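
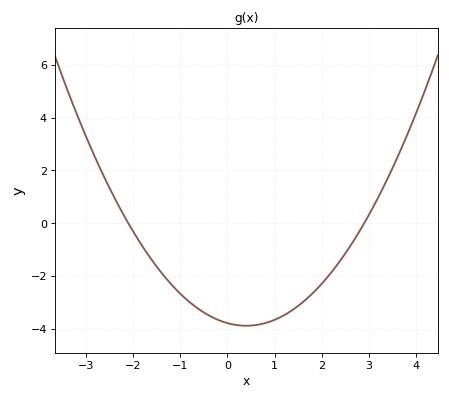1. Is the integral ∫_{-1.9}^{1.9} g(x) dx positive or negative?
negative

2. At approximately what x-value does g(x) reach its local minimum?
0.4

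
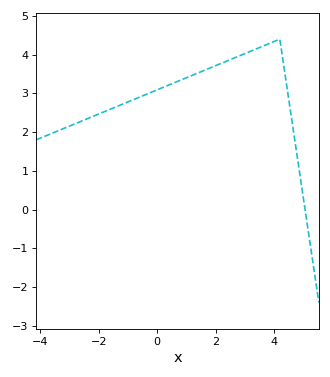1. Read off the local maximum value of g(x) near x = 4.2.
4.4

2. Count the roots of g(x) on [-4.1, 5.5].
1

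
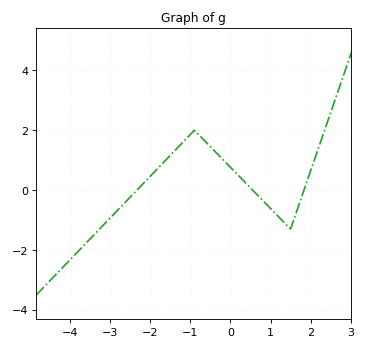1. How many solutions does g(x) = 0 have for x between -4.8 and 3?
3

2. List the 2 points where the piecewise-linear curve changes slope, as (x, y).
(-0.9, 2); (1.5, -1.3)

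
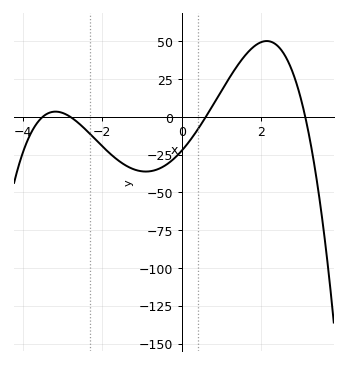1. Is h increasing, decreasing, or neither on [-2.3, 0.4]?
neither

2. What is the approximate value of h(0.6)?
0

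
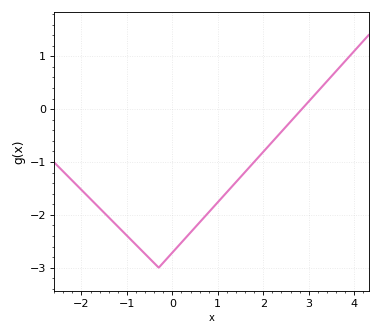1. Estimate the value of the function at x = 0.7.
-2.05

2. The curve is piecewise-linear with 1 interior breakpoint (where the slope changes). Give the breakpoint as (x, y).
(-0.3, -3)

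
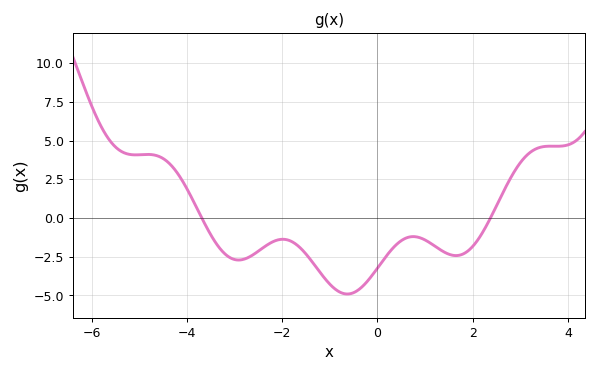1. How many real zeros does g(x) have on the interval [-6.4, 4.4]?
2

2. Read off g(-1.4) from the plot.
-2.7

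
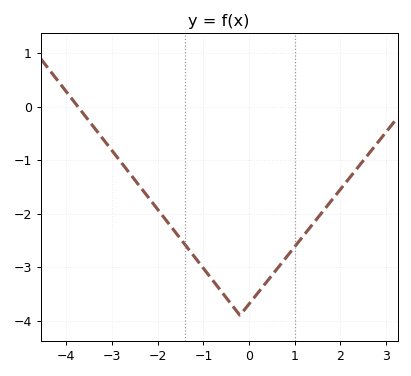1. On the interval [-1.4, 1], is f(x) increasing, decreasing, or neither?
neither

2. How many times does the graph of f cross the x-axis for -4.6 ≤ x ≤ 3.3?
1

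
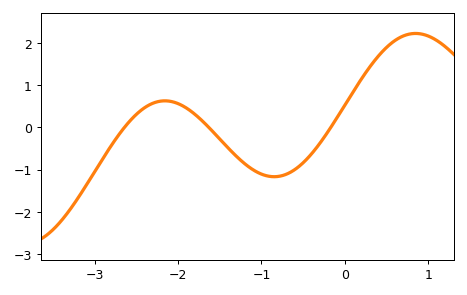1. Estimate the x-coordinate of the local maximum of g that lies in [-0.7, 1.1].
0.848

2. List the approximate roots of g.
-2.64, -1.63, -0.169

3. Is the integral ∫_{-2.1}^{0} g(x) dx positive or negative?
negative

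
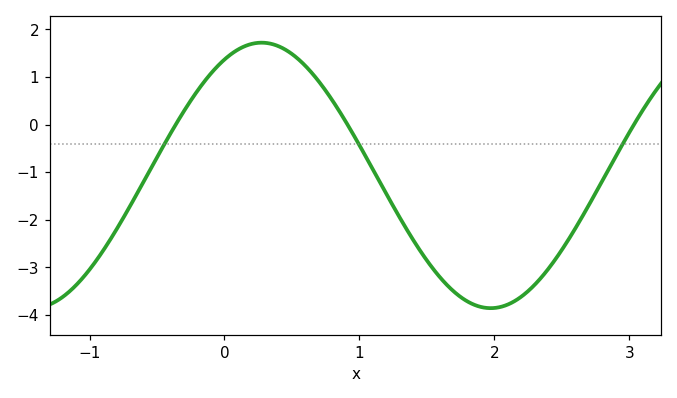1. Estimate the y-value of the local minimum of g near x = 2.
-3.9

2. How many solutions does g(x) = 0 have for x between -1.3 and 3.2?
3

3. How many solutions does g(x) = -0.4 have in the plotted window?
3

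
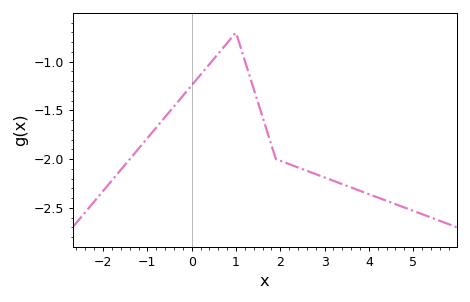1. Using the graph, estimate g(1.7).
-1.7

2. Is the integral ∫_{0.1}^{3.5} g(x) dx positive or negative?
negative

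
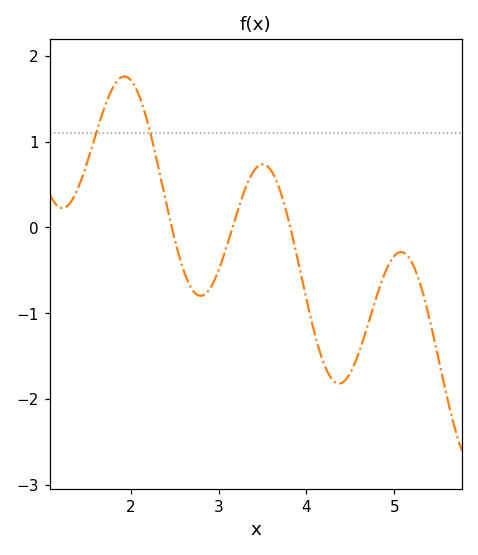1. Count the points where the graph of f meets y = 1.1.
2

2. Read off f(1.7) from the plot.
1.4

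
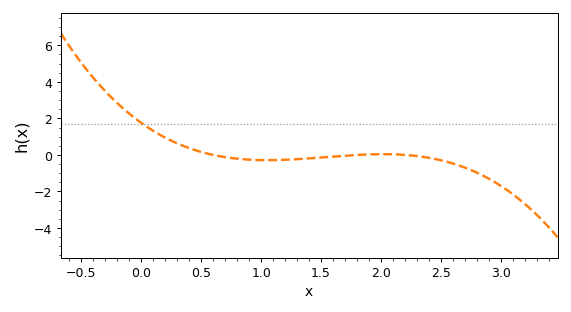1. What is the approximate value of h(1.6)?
-0.089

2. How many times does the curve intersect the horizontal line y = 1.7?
1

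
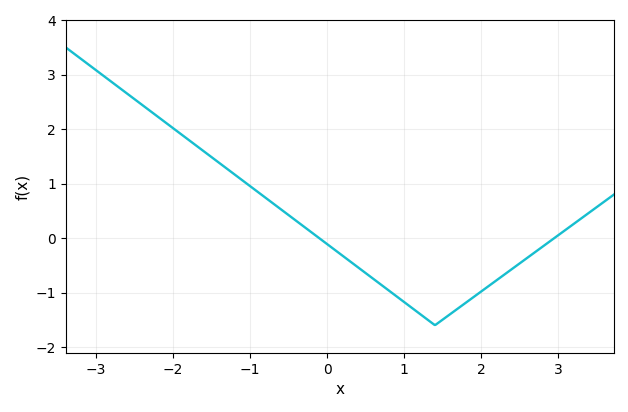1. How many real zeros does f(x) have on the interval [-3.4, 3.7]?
2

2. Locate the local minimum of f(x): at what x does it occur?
1.4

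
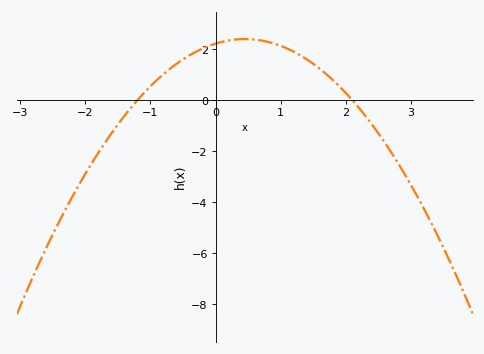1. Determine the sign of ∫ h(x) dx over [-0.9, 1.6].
positive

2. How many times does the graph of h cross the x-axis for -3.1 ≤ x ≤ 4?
2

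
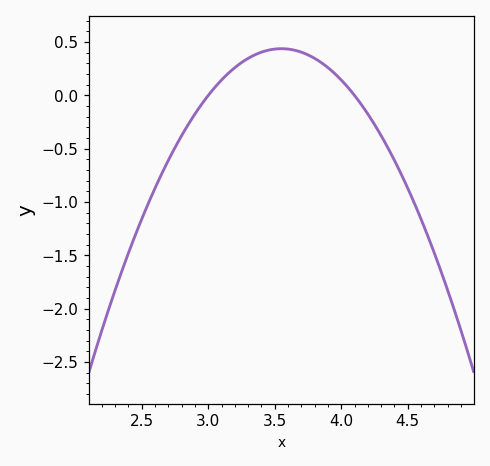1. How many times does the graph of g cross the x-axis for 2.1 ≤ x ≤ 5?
2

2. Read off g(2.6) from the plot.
-0.87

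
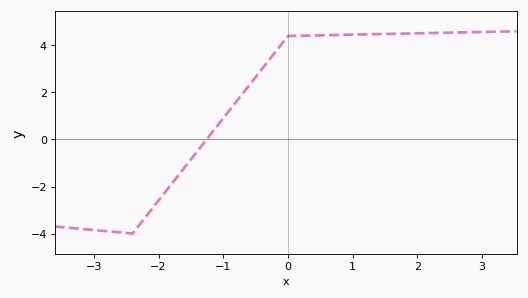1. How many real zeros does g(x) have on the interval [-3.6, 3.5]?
1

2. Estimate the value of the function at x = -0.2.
3.7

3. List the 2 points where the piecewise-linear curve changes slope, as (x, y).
(-2.4, -4); (0, 4.4)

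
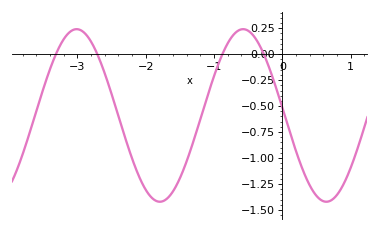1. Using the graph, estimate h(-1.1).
-0.414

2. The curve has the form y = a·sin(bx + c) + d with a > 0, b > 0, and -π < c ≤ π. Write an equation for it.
y = 0.83sin(2.58x + 3.05) - 0.59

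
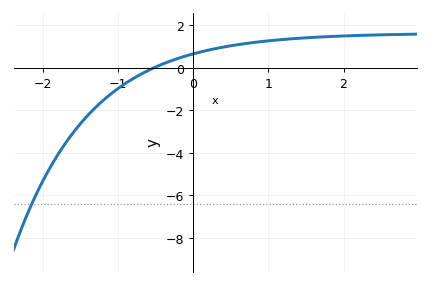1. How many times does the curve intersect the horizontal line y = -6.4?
1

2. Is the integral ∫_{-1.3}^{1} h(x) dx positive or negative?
positive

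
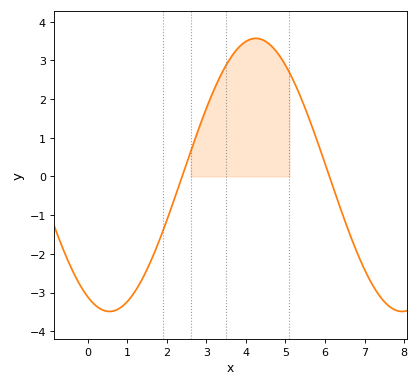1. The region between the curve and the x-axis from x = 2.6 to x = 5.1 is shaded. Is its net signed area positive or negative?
positive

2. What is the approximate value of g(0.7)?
-3.5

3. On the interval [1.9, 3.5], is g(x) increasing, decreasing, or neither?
increasing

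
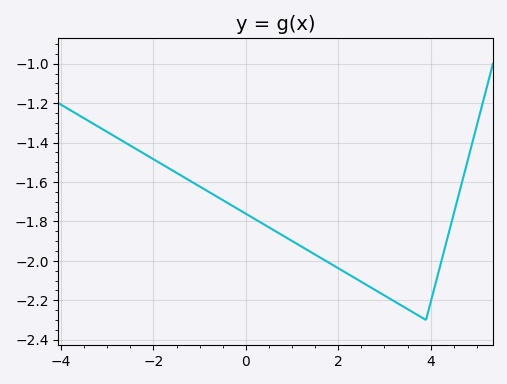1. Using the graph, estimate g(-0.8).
-1.65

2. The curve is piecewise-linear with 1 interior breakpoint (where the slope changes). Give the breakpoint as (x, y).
(3.9, -2.3)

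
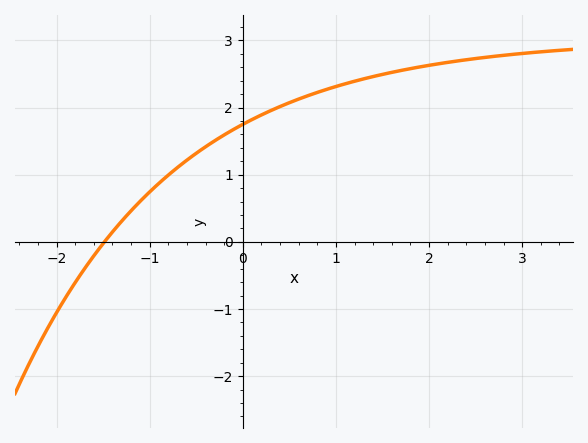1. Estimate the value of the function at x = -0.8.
0.994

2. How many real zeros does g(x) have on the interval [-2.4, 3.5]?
1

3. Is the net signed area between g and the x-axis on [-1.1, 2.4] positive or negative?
positive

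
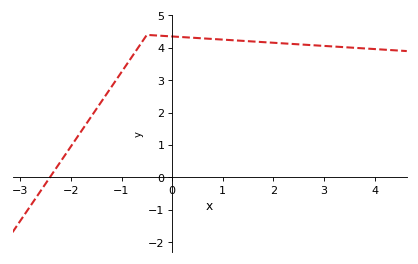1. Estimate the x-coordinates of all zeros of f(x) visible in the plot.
-2.4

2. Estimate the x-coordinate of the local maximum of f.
-0.4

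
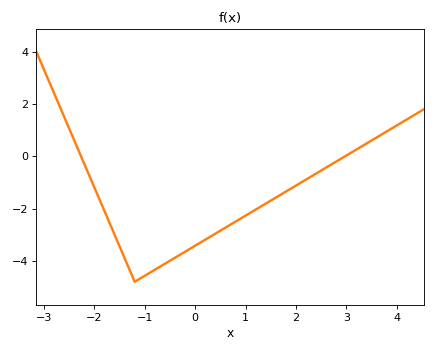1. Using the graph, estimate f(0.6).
-2.73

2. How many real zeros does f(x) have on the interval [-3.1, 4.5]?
2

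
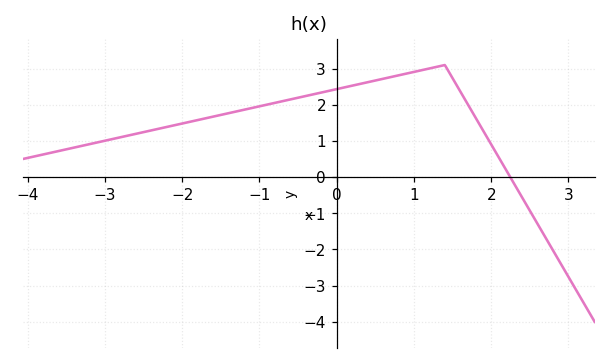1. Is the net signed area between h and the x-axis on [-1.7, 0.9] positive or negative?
positive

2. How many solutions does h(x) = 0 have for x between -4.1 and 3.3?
1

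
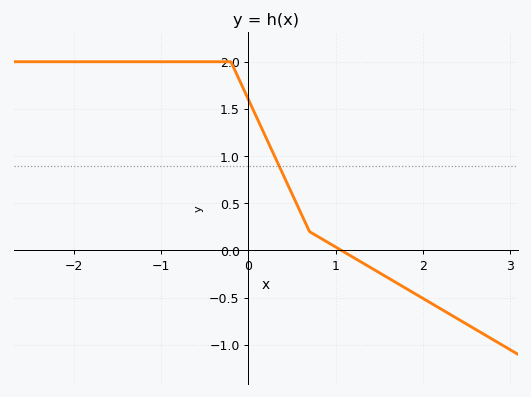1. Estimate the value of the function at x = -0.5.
2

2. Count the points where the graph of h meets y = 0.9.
1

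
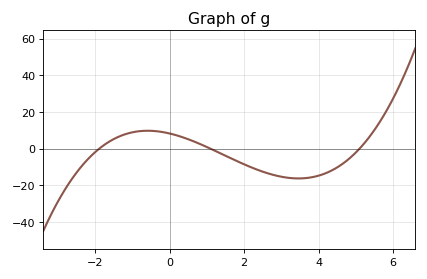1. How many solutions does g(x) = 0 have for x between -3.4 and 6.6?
3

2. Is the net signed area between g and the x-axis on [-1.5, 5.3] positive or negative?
negative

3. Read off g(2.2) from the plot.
-10.2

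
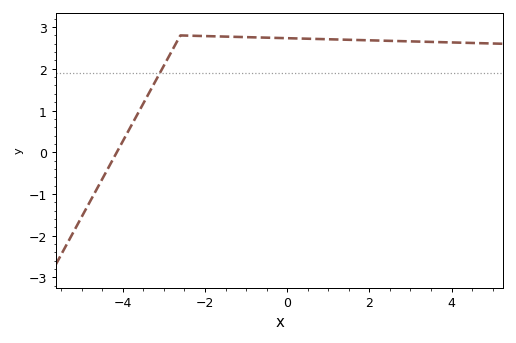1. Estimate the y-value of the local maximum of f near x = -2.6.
2.8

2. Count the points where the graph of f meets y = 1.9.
1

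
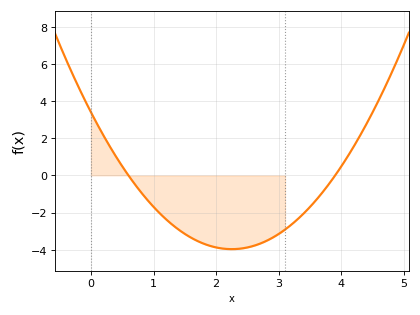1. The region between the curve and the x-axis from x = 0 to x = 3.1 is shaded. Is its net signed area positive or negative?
negative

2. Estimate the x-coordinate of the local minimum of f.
2.2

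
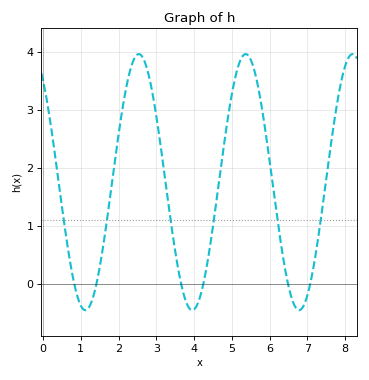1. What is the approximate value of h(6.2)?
1.1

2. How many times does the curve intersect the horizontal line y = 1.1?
6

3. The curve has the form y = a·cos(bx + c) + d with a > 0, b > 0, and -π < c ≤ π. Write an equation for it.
y = 2.21cos(2.2x + 0.65) + 1.75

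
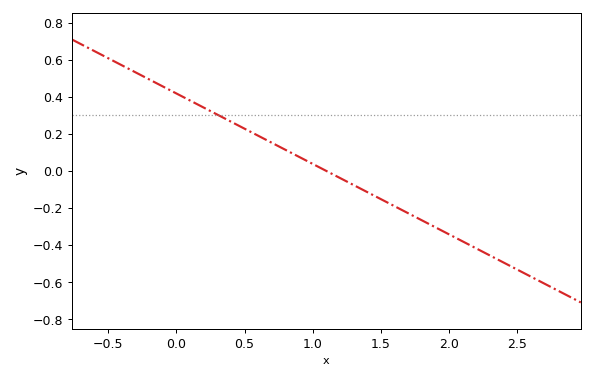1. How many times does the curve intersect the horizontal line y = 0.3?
1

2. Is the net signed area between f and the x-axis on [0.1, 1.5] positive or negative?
positive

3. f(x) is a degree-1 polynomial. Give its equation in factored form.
y = -0.38(x - 1.1)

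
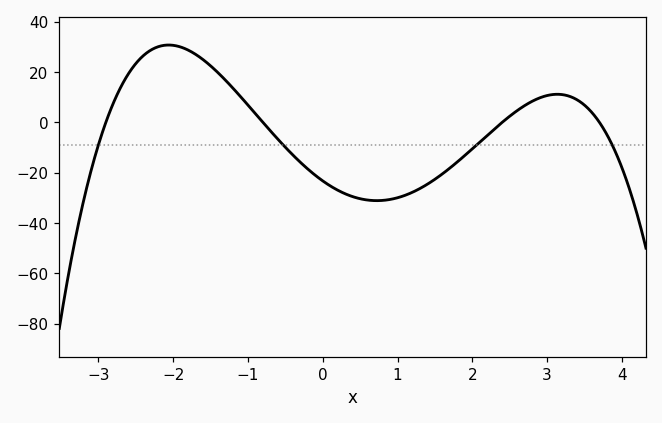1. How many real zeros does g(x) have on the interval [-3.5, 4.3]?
4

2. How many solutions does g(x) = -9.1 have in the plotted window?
4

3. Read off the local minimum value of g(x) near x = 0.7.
-31.1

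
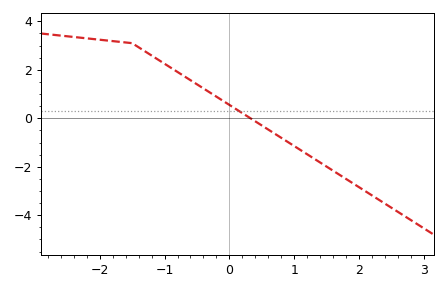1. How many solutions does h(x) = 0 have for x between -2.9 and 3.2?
1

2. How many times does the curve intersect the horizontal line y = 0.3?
1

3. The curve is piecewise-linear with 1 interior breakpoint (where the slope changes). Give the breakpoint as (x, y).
(-1.5, 3.1)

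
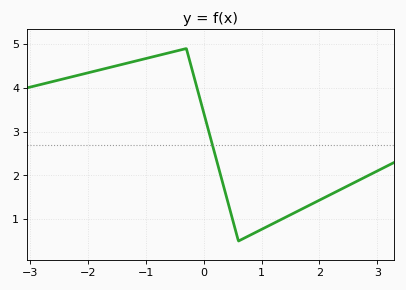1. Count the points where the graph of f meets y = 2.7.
1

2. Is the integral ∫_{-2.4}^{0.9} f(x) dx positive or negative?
positive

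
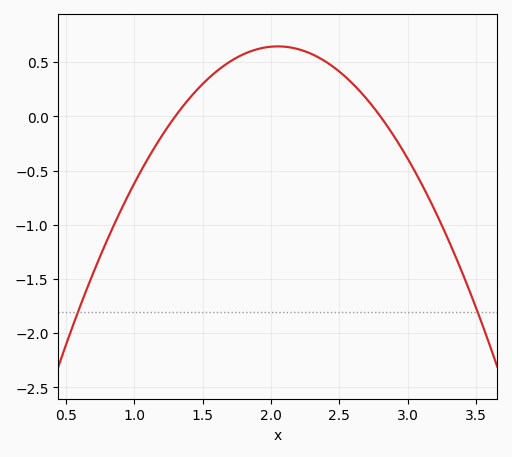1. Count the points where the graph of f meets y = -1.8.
2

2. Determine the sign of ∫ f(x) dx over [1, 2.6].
positive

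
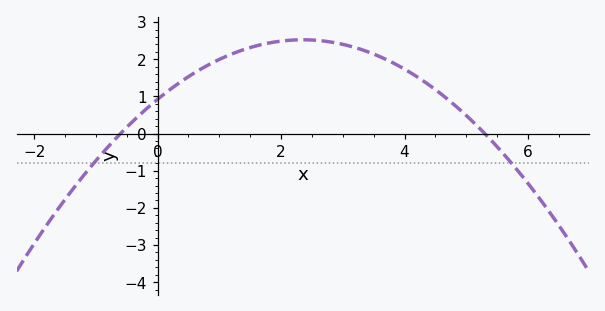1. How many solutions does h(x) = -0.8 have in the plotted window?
2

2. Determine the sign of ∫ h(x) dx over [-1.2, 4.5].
positive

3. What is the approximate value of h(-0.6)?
0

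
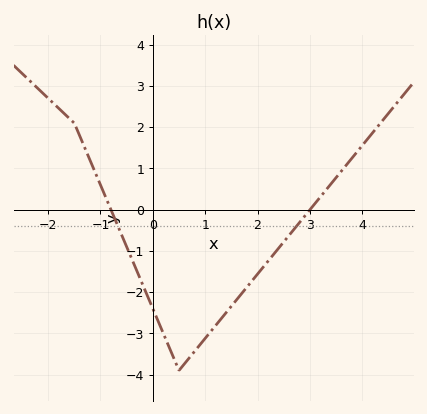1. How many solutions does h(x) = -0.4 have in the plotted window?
2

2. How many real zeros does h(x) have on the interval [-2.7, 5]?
2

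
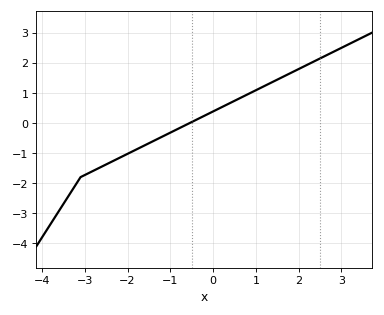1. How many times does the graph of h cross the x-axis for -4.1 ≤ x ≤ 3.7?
1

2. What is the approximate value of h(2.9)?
2.4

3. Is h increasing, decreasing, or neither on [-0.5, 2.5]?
increasing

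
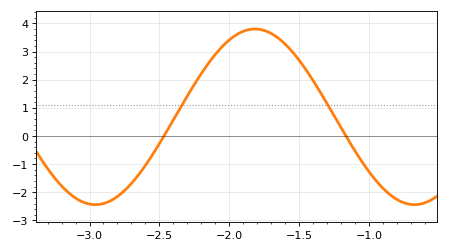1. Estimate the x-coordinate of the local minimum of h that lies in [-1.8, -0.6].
-0.65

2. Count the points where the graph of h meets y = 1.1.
2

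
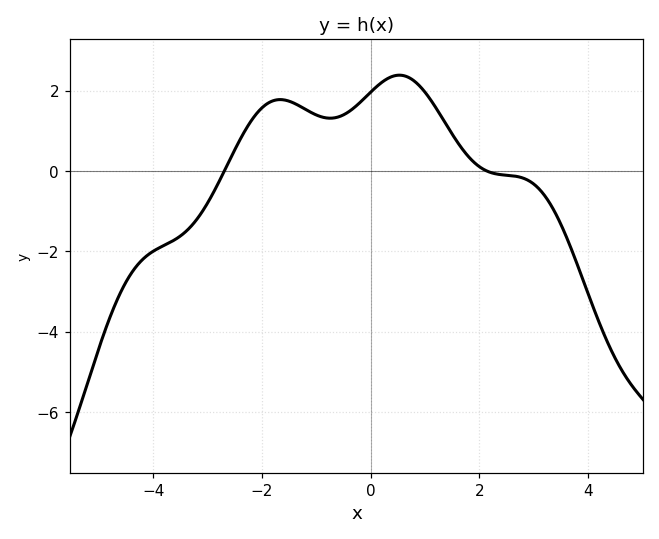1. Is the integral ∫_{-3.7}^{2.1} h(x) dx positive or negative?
positive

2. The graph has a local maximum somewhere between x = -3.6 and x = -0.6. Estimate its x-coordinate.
-1.66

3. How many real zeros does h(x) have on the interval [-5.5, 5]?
2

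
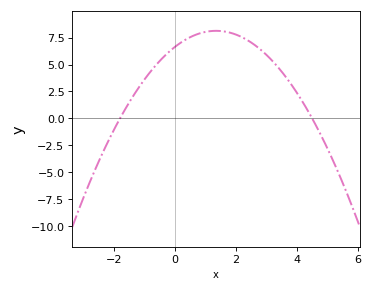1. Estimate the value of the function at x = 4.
2.38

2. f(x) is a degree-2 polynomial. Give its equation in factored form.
y = -0.82(x + 1.8)(x - 4.5)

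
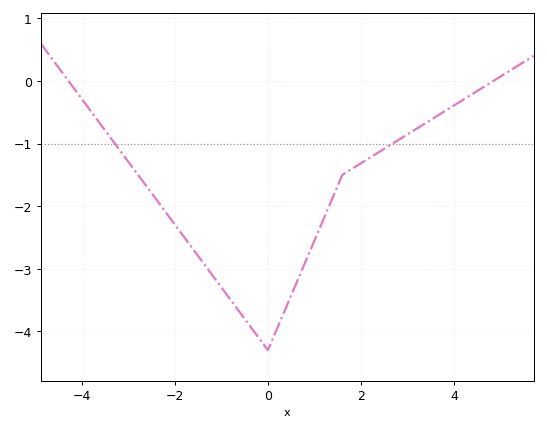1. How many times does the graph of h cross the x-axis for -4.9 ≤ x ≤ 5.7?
2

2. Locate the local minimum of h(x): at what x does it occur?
0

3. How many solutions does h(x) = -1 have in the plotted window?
2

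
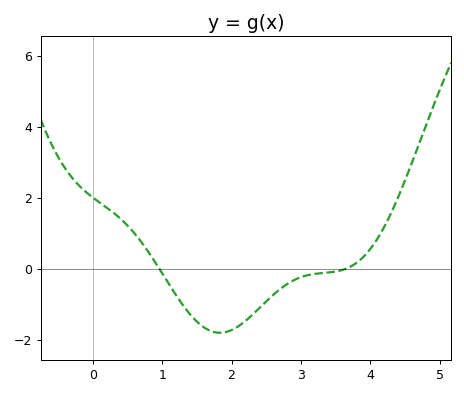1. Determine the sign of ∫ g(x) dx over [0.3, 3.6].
negative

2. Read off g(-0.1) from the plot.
2.17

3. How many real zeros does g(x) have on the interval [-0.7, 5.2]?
2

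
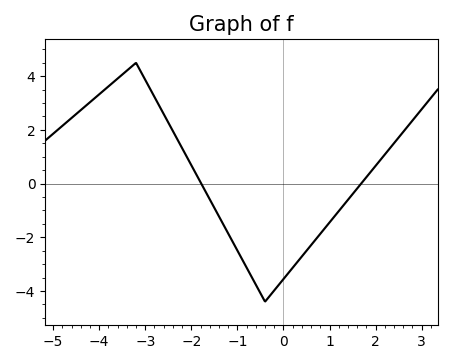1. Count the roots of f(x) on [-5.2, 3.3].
2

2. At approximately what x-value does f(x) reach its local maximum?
-3.2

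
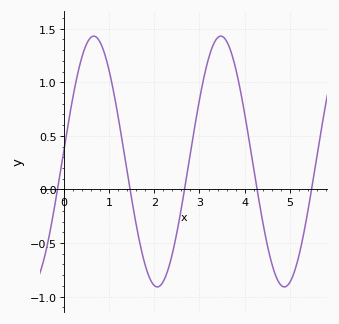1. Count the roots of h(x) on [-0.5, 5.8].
5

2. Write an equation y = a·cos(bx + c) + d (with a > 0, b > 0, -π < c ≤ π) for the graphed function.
y = 1.17cos(2.2x - 1.5) + 0.26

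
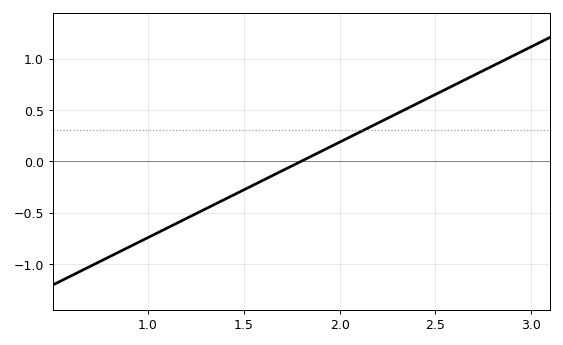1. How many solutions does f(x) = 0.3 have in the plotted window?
1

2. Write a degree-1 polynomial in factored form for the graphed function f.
y = 0.93(x - 1.8)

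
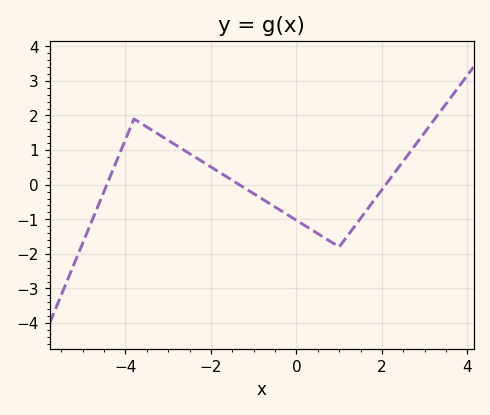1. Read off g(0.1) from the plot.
-1.1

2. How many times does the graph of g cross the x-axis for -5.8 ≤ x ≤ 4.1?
3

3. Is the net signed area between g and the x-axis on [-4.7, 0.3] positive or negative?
positive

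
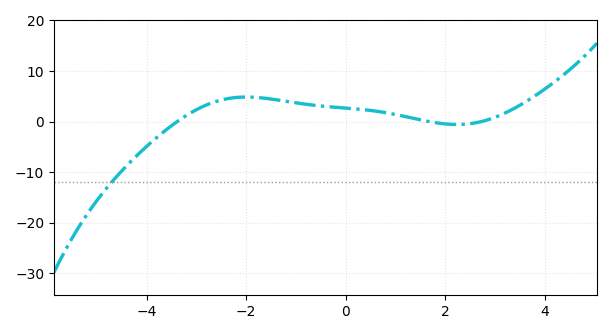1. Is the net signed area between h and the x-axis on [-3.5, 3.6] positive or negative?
positive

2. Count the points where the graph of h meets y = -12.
1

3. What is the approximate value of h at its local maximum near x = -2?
5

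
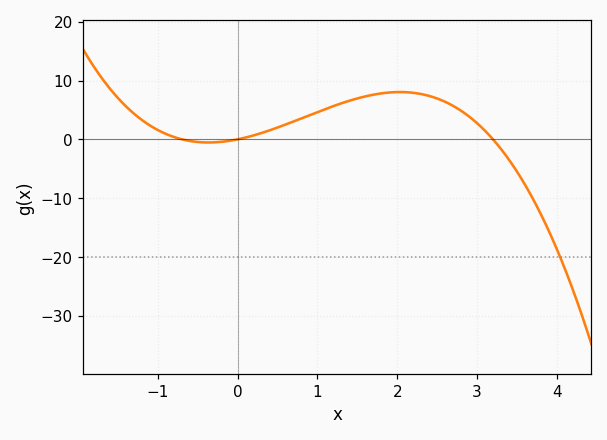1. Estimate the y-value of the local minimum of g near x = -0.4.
-0.541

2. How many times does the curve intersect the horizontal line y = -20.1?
1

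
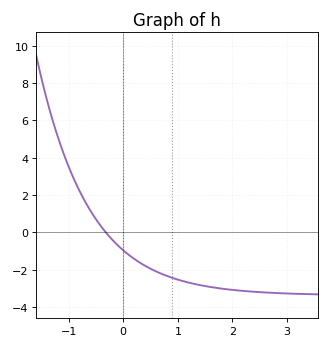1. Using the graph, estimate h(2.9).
-3.26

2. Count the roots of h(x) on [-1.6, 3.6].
1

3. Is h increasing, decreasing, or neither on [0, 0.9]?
decreasing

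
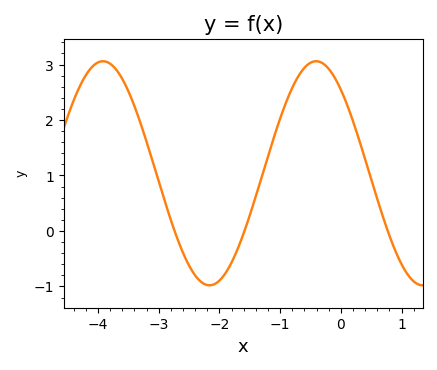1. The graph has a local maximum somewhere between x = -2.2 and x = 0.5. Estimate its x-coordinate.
-0.408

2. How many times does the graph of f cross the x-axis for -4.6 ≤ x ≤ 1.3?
3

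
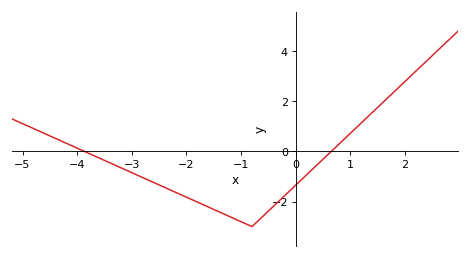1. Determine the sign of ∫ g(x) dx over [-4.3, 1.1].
negative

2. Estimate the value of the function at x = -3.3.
-0.6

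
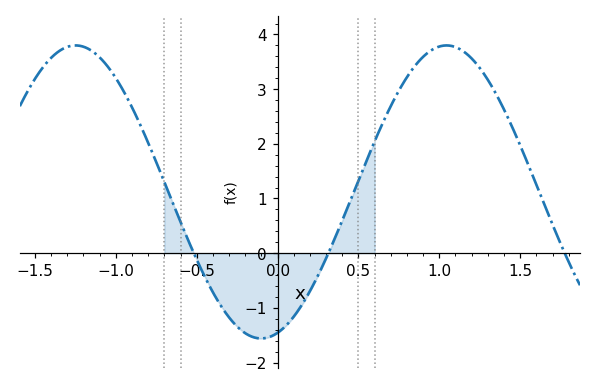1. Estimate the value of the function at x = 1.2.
3.56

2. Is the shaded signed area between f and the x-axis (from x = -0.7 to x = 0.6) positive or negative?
negative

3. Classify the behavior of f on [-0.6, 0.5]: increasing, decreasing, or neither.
neither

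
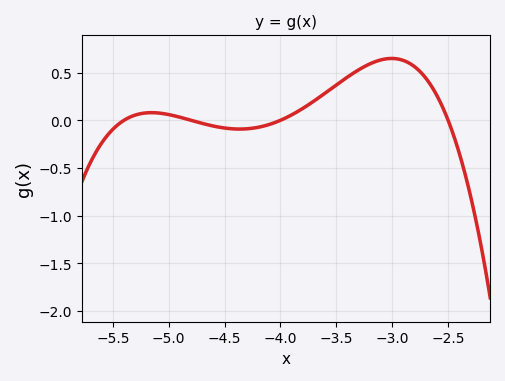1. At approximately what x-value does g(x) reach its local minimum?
-4.37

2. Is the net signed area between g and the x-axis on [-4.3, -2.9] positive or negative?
positive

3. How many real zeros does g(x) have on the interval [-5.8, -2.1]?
4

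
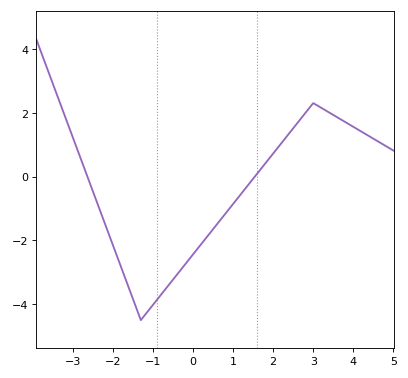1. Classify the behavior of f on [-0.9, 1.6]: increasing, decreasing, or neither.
increasing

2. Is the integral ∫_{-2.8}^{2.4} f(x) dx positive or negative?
negative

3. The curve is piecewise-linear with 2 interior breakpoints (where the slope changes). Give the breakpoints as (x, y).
(-1.3, -4.5); (3, 2.3)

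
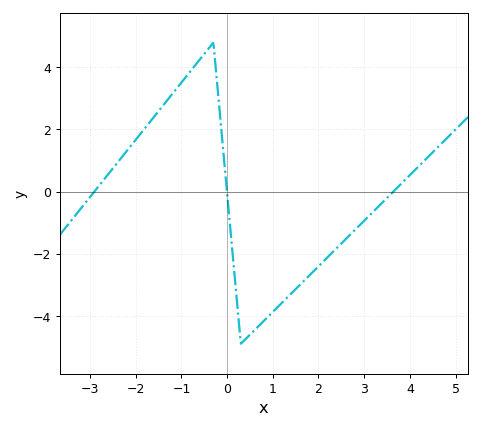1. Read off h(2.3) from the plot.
-1.96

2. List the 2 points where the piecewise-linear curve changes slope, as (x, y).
(-0.3, 4.8); (0.3, -4.9)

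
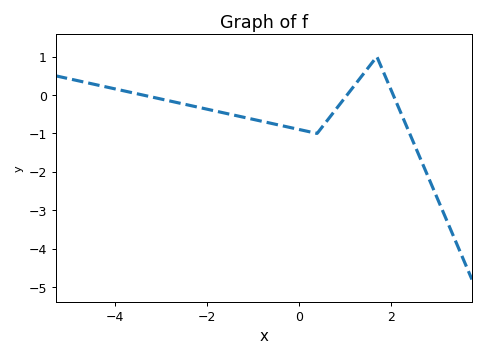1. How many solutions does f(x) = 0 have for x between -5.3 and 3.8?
3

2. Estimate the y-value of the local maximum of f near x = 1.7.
1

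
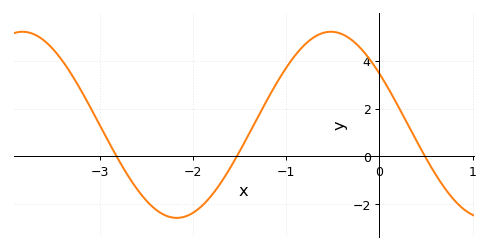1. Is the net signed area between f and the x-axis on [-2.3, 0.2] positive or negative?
positive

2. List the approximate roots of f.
-2.82, -1.53, 0.489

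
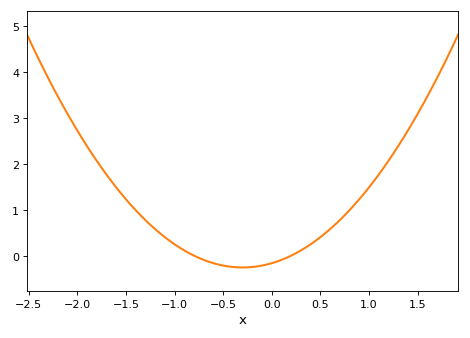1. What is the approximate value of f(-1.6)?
1.5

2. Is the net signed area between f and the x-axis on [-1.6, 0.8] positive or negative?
positive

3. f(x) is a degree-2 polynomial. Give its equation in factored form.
y = 1.03(x + 0.8)(x - 0.2)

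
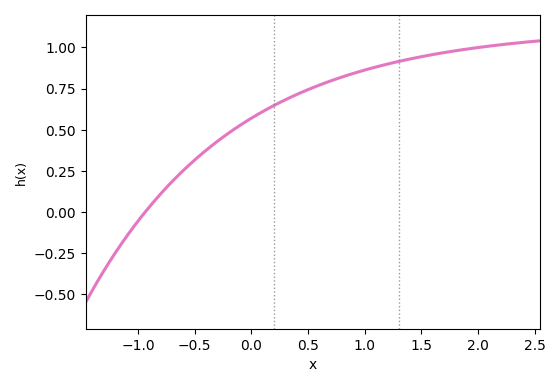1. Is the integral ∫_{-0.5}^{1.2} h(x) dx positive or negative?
positive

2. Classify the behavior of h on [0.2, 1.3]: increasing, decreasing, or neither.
increasing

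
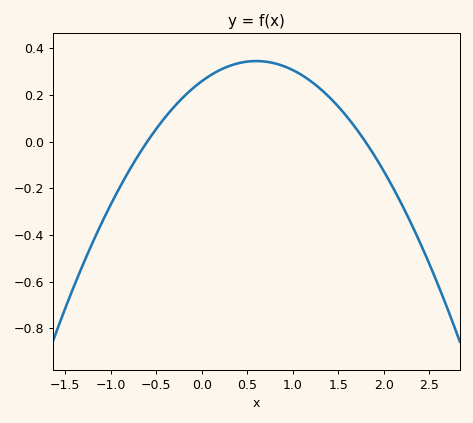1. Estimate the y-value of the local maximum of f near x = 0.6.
0.34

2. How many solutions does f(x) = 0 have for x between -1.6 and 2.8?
2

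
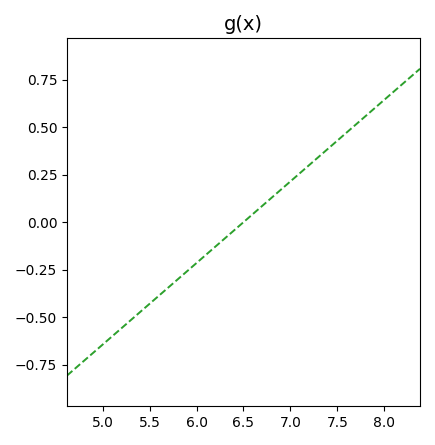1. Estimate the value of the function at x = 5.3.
-0.52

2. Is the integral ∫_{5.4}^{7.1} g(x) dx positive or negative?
negative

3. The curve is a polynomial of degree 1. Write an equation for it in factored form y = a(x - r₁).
y = 0.43(x - 6.5)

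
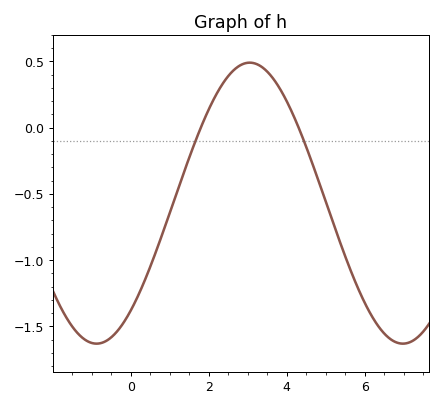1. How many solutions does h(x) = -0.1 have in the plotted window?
2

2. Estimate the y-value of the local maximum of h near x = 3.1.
0.5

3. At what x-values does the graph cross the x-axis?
1.8, 4.4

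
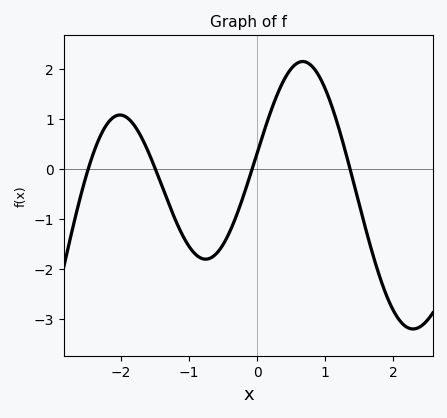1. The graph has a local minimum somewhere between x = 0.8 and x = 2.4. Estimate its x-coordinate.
2.29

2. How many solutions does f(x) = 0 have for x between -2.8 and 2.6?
4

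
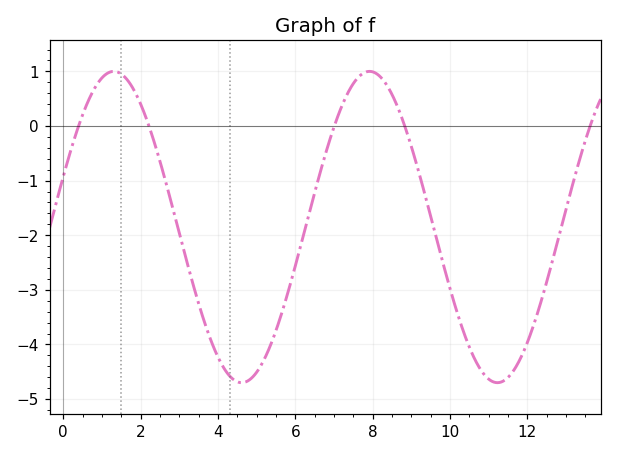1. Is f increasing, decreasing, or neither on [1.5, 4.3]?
decreasing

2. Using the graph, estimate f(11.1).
-4.68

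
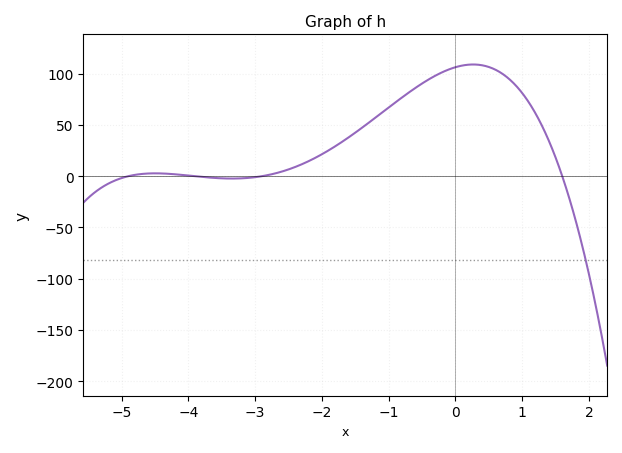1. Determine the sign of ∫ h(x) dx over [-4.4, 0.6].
positive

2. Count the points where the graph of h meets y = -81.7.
1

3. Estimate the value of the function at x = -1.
65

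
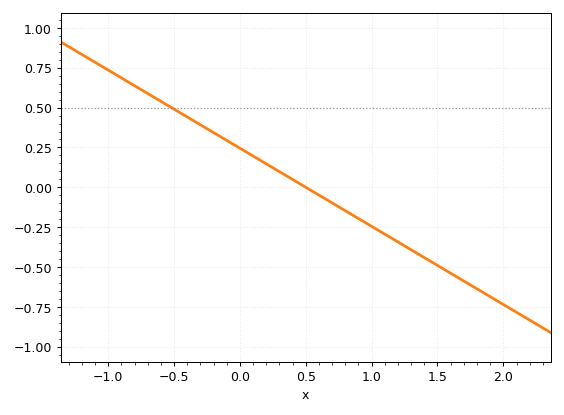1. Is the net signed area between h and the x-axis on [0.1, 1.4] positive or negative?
negative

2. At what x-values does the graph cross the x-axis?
0.5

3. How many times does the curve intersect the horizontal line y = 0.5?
1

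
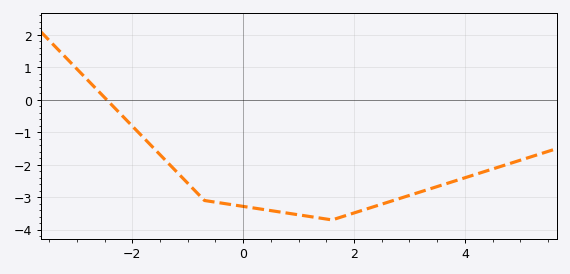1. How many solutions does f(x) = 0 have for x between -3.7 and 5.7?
1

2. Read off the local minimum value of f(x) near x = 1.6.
-3.7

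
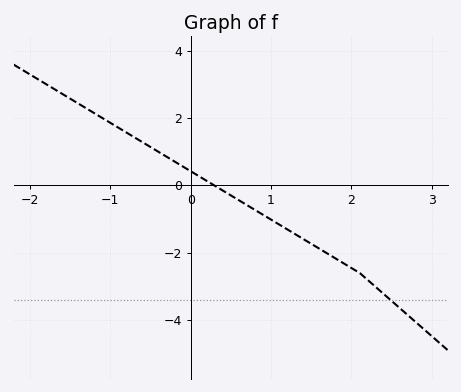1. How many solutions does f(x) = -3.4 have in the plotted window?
1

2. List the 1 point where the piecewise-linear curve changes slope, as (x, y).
(2.1, -2.6)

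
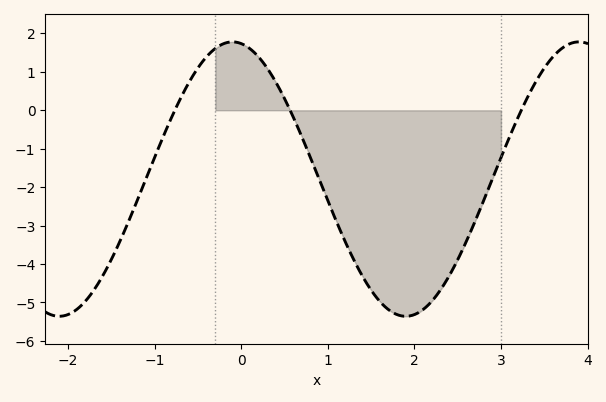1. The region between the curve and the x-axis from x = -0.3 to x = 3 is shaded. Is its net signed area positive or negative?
negative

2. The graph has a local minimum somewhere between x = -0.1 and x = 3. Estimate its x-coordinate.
1.9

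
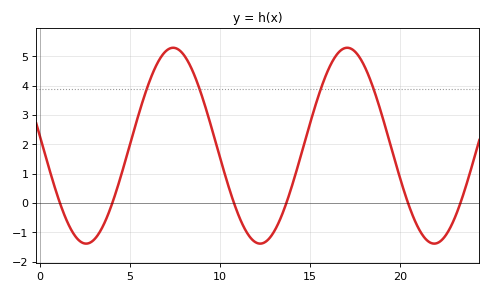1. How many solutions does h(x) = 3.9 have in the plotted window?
4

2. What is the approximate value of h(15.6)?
3.9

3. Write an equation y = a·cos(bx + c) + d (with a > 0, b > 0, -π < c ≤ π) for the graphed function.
y = 3.34cos(0.65x + 1.5) + 1.95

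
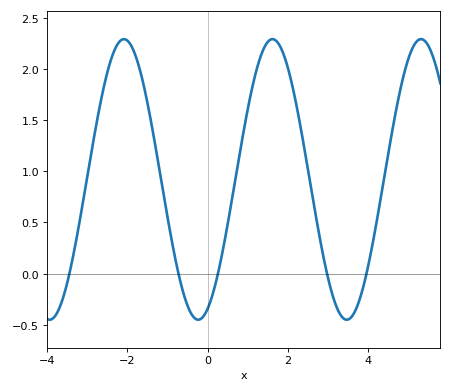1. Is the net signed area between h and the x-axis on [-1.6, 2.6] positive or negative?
positive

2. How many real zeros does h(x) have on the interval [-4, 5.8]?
5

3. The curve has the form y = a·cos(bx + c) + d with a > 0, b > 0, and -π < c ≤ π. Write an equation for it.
y = 1.37cos(1.7x - 2.74) + 0.92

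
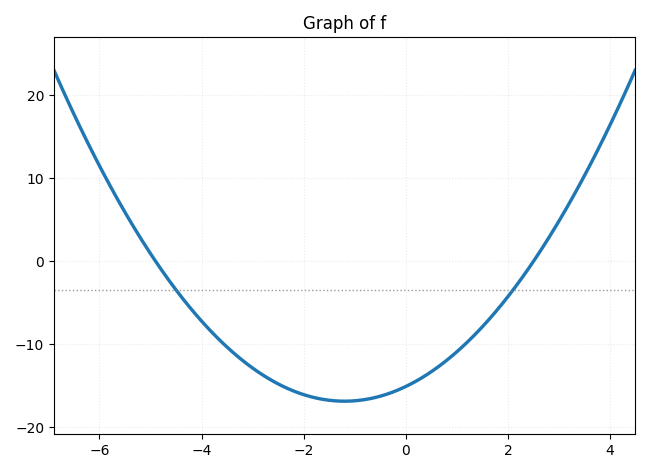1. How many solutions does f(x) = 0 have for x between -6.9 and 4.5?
2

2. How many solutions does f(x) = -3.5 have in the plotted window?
2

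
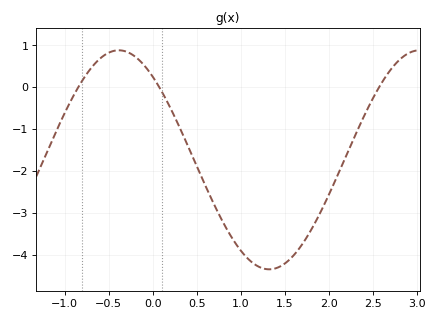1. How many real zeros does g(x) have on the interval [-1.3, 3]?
3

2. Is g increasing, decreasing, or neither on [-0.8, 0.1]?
neither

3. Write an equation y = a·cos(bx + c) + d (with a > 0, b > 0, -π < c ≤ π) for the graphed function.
y = 2.61cos(1.8x + 0.71) - 1.73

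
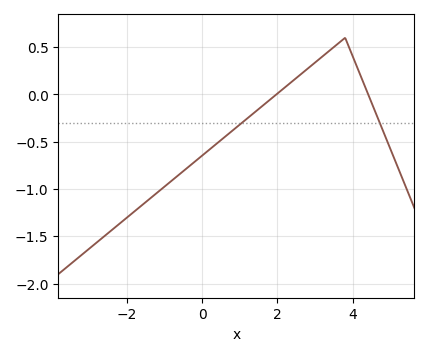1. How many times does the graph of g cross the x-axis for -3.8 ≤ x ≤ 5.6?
2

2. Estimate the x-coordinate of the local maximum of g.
3.8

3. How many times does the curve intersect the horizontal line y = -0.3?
2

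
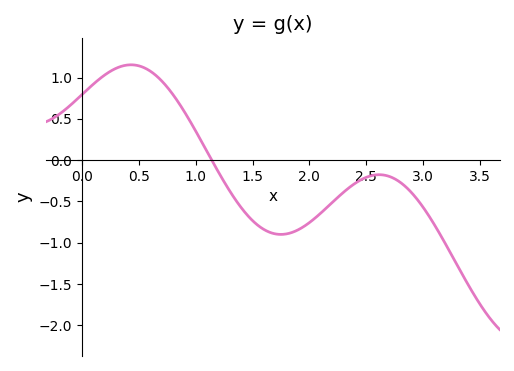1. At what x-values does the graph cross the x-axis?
1.14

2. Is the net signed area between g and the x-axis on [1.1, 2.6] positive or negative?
negative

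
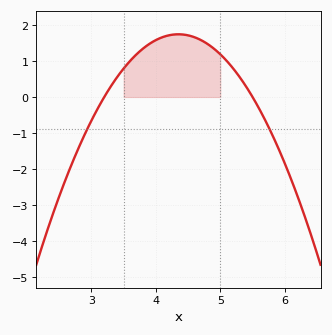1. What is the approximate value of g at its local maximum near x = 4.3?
1.7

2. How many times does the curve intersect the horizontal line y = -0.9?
2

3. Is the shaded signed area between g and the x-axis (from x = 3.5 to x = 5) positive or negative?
positive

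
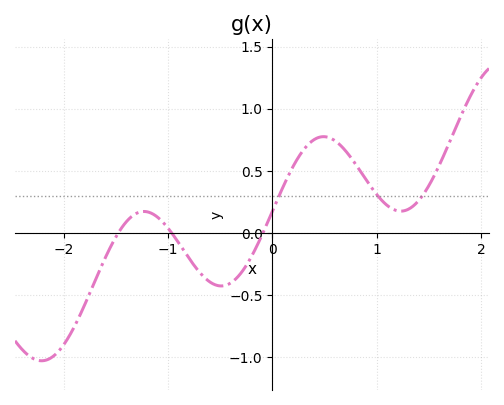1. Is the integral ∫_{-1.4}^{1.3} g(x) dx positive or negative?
positive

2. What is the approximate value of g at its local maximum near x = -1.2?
0.15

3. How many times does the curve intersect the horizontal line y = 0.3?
3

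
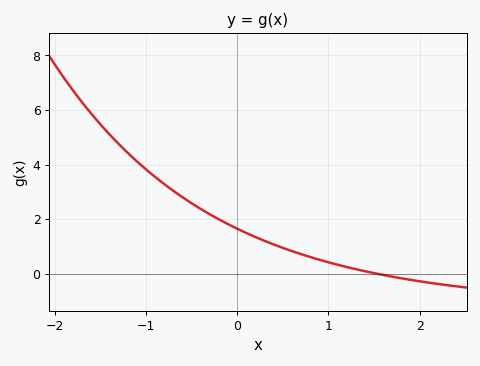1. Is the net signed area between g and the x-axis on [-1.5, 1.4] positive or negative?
positive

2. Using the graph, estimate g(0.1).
1.49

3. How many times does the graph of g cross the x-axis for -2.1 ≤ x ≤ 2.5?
1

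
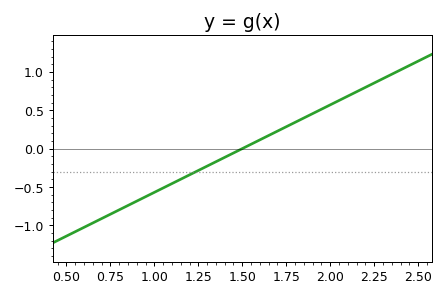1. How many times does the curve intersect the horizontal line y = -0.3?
1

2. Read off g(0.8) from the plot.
-0.798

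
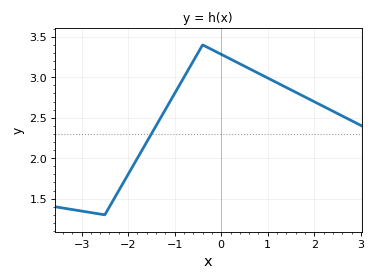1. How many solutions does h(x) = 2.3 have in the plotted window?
1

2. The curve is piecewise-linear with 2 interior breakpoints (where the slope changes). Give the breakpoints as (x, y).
(-2.5, 1.3); (-0.4, 3.4)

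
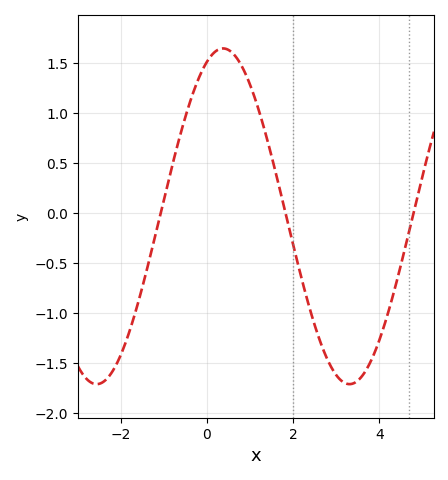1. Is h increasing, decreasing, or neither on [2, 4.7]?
neither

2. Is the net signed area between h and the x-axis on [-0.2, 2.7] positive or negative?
positive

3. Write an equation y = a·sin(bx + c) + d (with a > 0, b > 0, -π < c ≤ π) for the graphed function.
y = 1.68sin(1.1x + 1.2) - 0.03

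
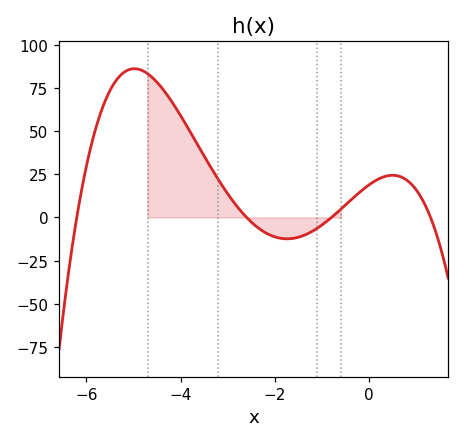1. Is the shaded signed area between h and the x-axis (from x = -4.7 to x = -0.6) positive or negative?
positive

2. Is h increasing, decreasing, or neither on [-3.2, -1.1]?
neither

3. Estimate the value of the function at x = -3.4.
30.9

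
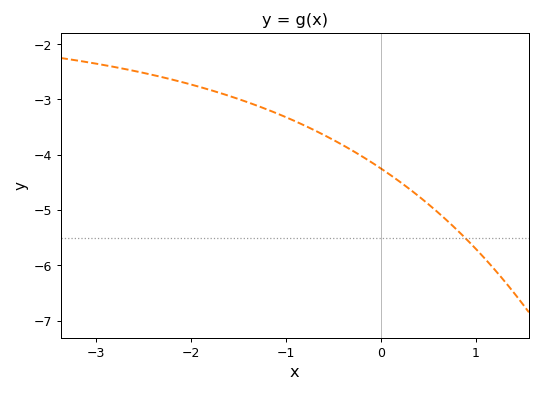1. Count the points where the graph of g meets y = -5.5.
1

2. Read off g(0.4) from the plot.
-4.8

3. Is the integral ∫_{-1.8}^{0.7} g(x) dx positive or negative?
negative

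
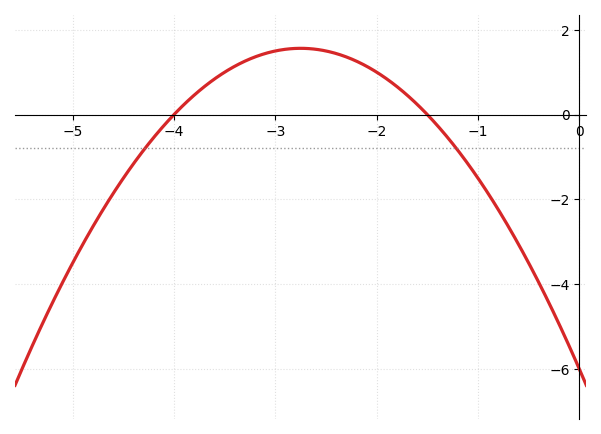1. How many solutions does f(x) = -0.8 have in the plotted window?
2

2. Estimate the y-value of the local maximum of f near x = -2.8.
1.56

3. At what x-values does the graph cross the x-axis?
-4, -1.5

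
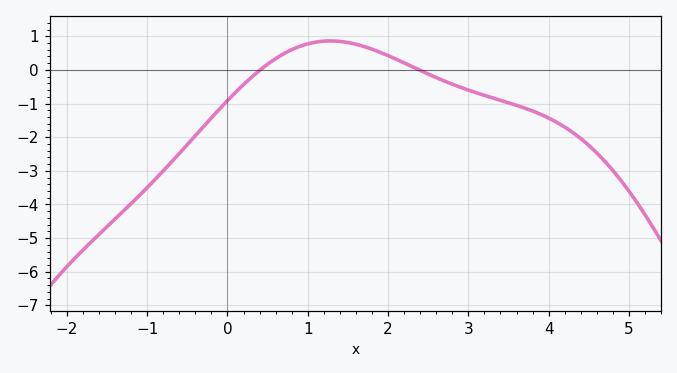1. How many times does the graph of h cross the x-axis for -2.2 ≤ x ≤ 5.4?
2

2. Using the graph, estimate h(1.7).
0.7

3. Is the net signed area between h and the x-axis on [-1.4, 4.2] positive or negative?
negative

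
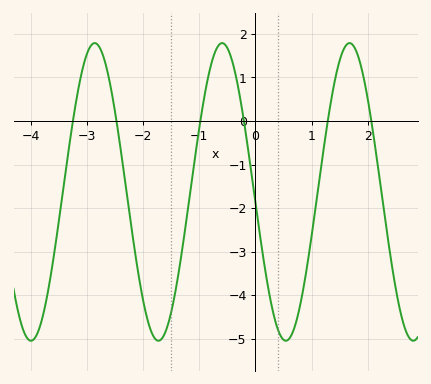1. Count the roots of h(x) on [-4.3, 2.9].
6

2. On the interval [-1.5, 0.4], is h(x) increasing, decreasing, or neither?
neither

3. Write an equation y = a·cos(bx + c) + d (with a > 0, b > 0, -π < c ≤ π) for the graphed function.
y = 3.42cos(2.8x + 1.6) - 1.63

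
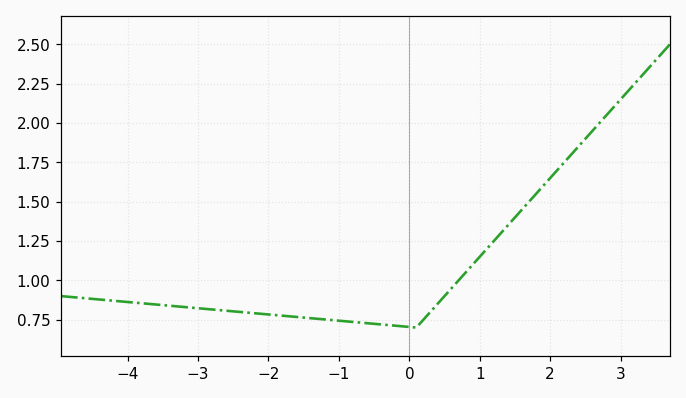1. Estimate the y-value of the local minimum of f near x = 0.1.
0.7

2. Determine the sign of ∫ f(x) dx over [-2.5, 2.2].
positive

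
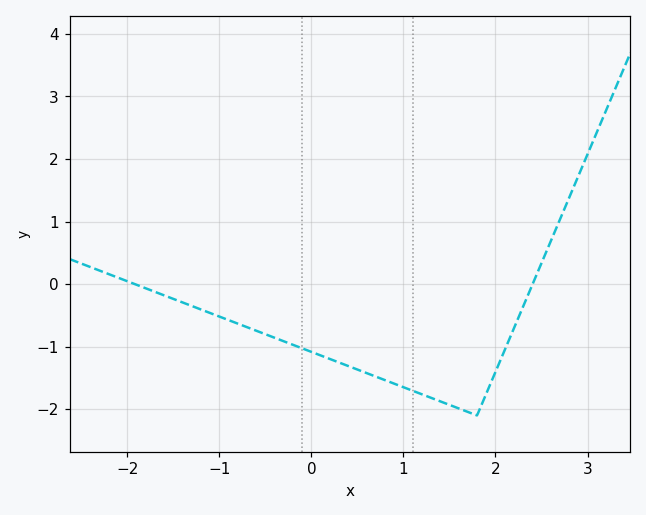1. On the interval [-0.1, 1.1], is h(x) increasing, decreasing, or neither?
decreasing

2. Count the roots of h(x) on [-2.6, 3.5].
2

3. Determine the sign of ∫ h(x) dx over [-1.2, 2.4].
negative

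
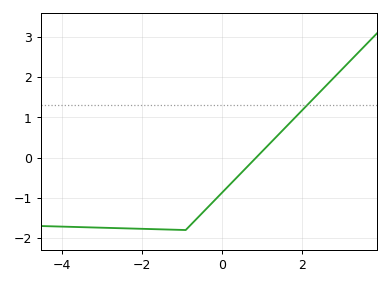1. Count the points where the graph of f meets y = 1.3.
1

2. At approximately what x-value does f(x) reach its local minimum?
-0.902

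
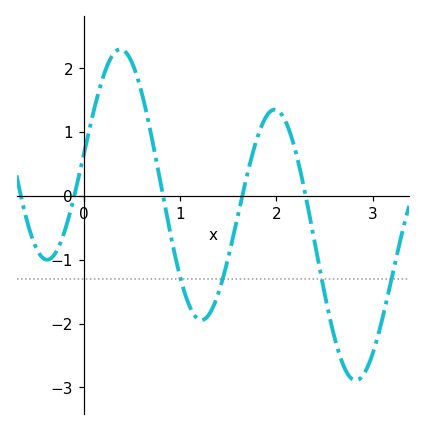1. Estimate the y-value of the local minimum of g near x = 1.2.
-1.95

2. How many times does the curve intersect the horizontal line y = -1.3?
4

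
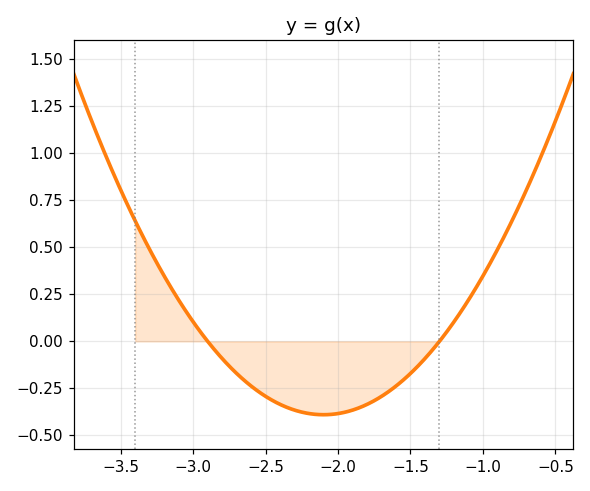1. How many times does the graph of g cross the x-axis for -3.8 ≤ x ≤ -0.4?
2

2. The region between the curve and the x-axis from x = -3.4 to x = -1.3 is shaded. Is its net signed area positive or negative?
negative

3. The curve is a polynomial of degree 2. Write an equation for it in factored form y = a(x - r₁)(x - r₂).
y = 0.61(x + 2.9)(x + 1.3)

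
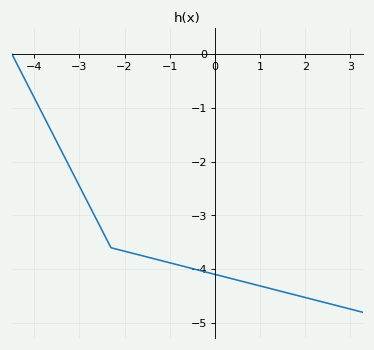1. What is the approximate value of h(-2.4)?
-3.4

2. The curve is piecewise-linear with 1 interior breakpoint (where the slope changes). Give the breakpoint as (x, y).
(-2.3, -3.6)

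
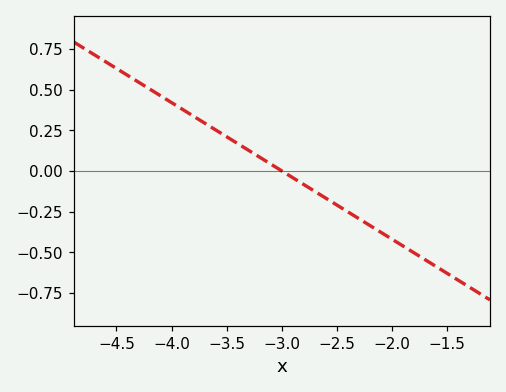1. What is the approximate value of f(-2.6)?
-0.16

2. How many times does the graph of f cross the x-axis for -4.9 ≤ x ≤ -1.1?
1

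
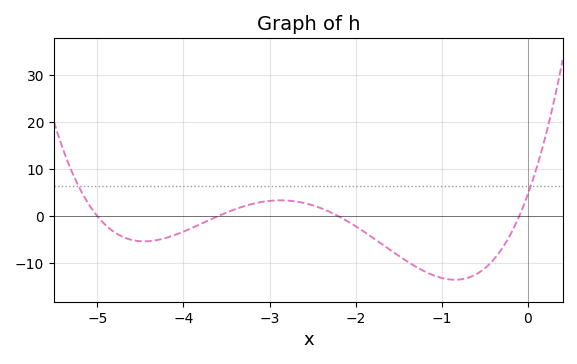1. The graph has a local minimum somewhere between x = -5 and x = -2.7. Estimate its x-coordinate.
-4.46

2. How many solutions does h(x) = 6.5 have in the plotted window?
2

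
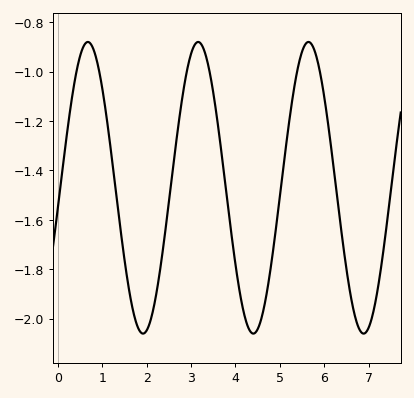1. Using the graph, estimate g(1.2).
-1.33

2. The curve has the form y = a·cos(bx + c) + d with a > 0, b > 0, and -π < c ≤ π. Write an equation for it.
y = 0.59cos(2.53x - 1.71) - 1.47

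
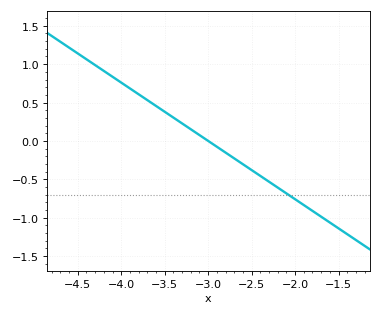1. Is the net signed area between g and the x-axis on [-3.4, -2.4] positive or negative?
negative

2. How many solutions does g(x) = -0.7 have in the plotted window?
1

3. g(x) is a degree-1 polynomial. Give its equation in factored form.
y = -0.76(x + 3)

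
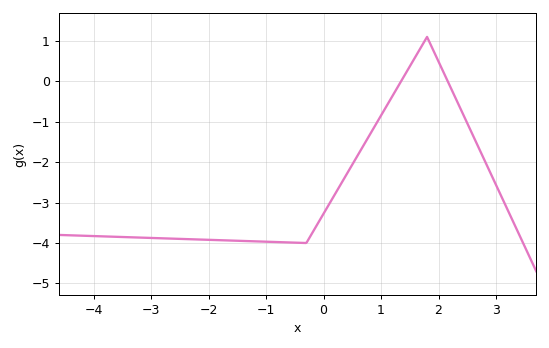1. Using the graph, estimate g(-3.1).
-3.9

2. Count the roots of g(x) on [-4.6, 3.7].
2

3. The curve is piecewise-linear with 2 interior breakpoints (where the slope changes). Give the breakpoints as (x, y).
(-0.3, -4); (1.8, 1.1)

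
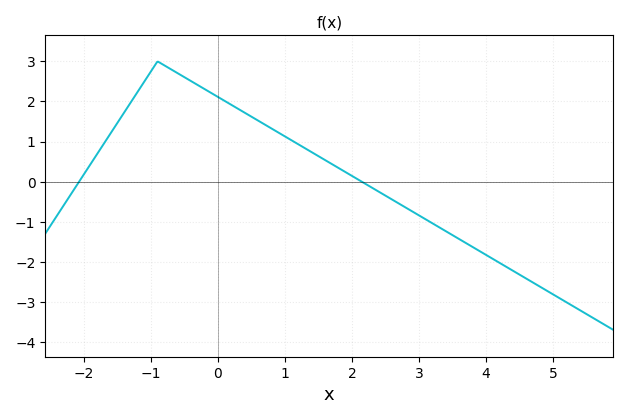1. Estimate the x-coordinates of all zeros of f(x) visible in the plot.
-2.07, 2.14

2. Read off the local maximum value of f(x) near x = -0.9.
3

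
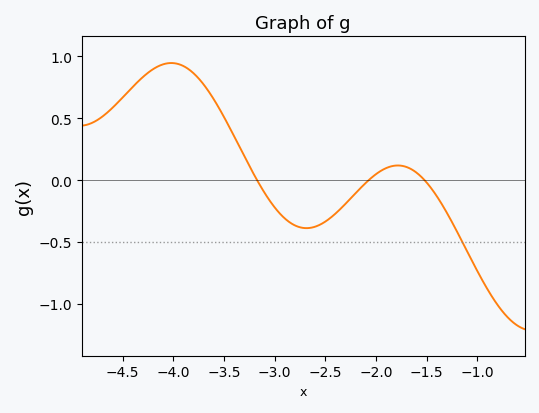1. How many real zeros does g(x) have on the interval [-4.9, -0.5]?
3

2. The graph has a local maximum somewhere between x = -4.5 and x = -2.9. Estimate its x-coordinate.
-4.02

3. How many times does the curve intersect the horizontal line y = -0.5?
1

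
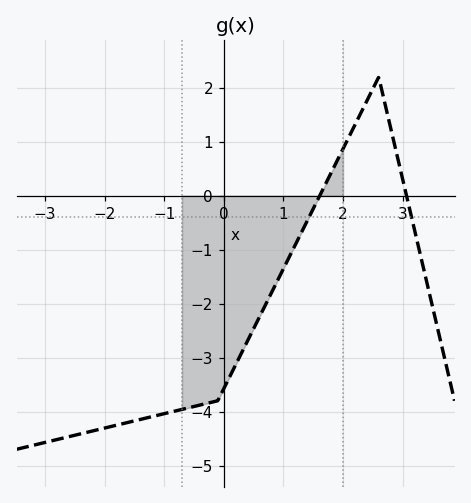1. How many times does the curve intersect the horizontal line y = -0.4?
2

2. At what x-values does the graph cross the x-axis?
1.6, 3.1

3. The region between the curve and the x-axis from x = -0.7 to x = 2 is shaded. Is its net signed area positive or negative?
negative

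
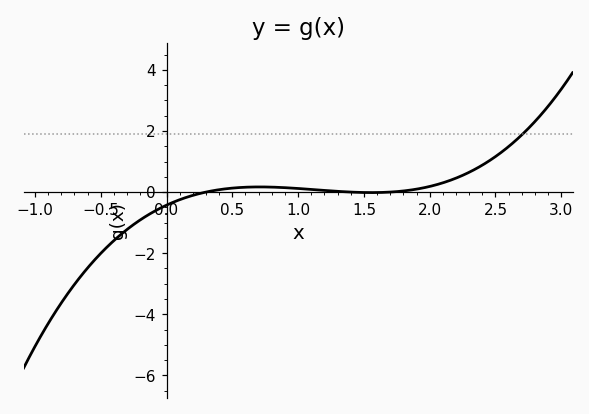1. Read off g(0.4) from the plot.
0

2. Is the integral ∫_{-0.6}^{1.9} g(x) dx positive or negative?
negative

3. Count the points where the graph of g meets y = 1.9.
1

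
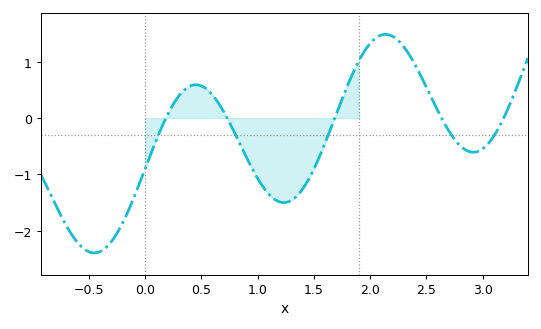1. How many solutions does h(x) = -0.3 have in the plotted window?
5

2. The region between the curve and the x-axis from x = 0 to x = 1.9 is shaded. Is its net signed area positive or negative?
negative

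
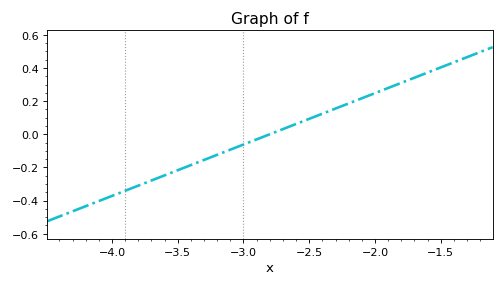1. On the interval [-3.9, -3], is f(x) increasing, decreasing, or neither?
increasing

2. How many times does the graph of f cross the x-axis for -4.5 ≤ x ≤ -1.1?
1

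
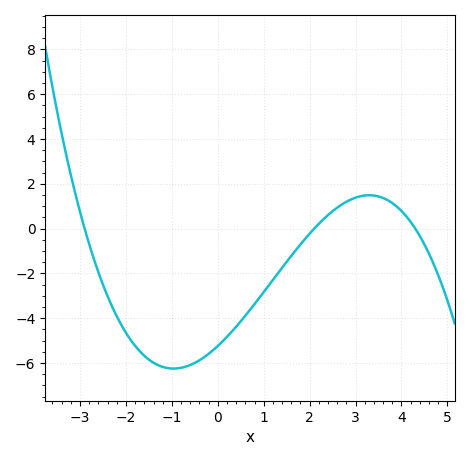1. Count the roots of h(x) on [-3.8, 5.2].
3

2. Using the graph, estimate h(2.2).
0.214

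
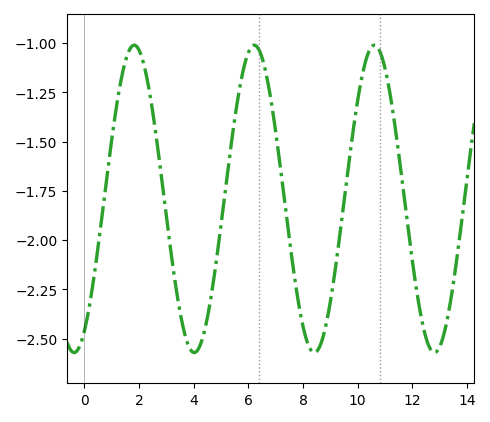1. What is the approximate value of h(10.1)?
-1.21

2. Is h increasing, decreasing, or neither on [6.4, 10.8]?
neither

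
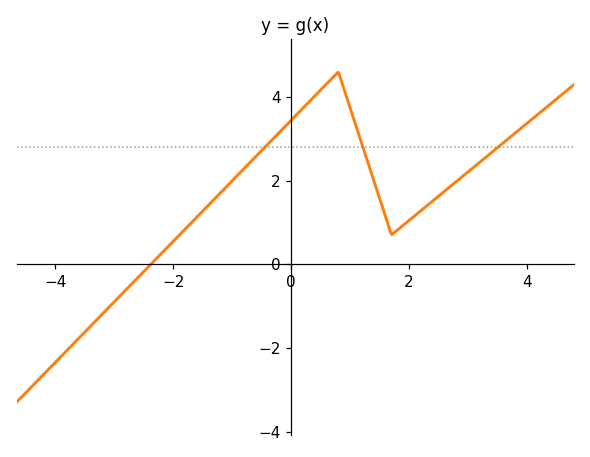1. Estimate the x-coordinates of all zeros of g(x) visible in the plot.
-2.4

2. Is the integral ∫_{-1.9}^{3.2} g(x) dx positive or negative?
positive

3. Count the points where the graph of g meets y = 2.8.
3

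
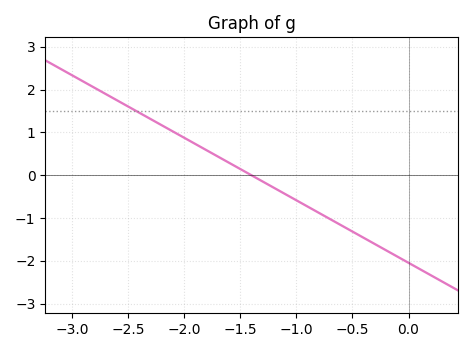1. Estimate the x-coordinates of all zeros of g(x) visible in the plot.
-1.4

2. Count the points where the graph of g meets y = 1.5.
1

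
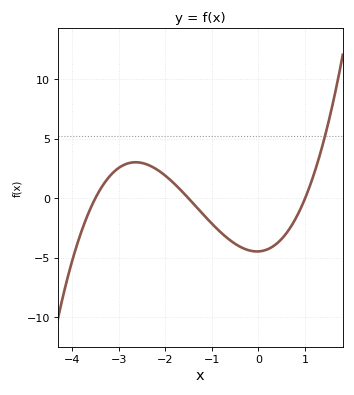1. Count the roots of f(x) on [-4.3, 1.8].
3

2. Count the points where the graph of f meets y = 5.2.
1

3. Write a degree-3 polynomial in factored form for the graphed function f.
y = 0.85(x + 3.5)(x + 1.5)(x - 1)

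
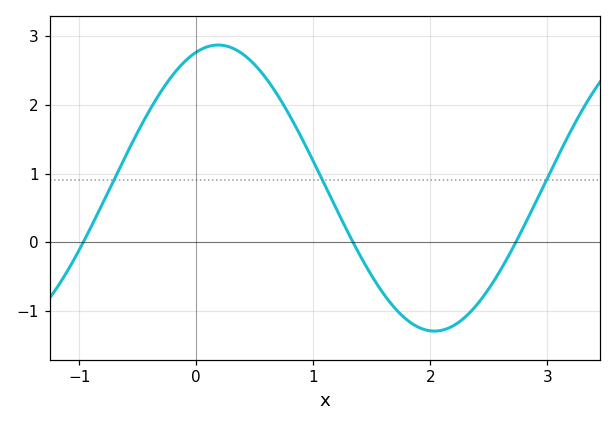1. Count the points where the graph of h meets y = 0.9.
3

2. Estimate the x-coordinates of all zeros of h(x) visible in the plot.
-0.965, 1.34, 2.73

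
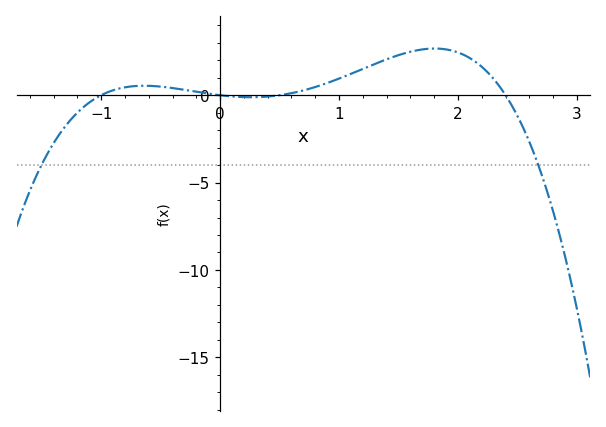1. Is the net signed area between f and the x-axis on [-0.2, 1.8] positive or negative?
positive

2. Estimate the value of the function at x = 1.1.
1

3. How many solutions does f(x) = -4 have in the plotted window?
2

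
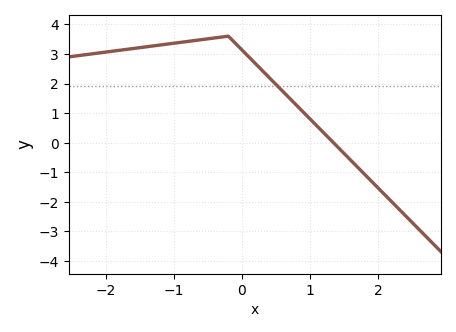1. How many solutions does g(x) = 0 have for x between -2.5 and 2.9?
1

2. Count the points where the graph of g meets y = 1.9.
1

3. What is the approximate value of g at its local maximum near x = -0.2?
3.6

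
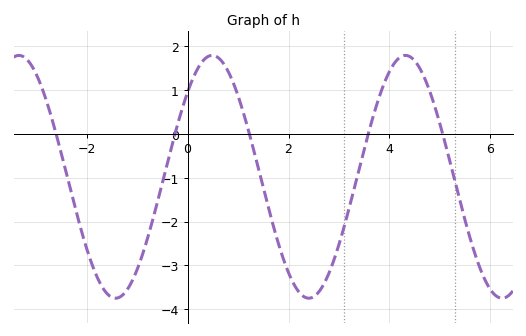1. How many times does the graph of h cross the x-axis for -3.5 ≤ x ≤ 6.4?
5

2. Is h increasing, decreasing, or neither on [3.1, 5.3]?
neither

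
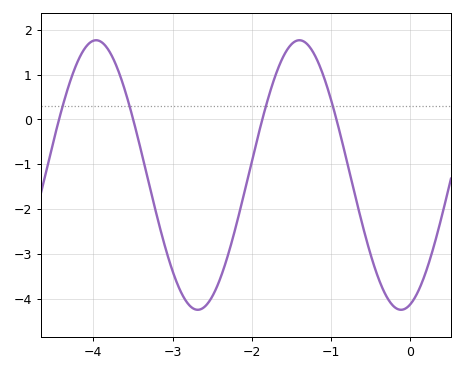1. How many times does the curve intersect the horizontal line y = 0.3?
4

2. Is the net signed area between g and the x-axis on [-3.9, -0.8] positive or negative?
negative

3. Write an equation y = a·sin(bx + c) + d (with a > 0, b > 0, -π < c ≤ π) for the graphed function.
y = 3.01sin(2.45x - 1.28) - 1.24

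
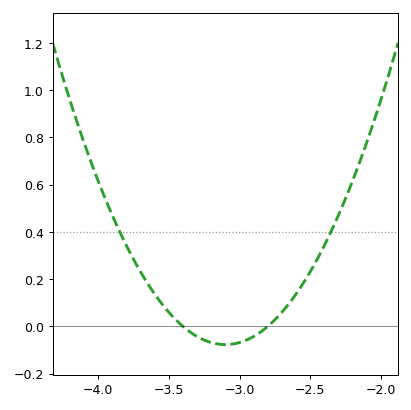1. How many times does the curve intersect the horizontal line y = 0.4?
2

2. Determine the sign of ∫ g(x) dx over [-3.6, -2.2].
positive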